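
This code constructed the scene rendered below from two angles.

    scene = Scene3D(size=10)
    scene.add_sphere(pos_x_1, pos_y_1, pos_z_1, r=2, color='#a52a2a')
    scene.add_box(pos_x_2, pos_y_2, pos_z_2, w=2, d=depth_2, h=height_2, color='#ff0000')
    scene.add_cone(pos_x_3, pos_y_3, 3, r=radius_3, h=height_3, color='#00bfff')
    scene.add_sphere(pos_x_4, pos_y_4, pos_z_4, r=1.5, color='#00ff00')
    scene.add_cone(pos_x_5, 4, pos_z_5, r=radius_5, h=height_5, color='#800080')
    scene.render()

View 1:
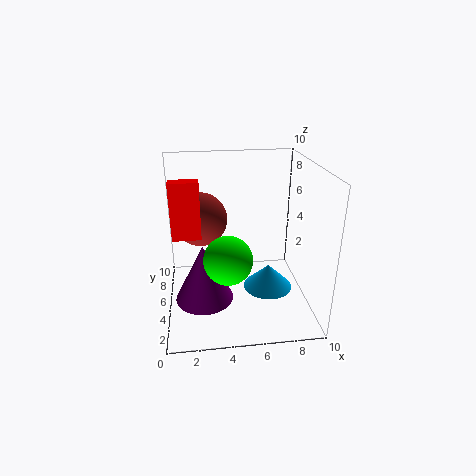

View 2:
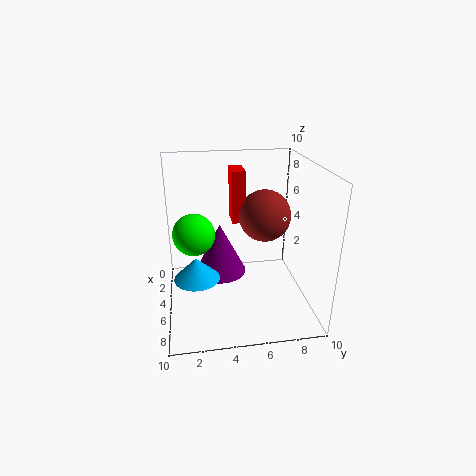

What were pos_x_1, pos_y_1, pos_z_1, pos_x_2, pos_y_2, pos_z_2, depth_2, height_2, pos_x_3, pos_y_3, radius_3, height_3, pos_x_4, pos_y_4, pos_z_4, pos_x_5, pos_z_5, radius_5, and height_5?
pos_x_1 = 2.5, pos_y_1 = 7.5, pos_z_1 = 5.5, pos_x_2 = 0.5, pos_y_2 = 5, pos_z_2 = 5, depth_2 = 1, height_2 = 4, pos_x_3 = 6.5, pos_y_3 = 2, radius_3 = 1.5, height_3 = 1.5, pos_x_4 = 4, pos_y_4 = 2, pos_z_4 = 5, pos_x_5 = 2.5, pos_z_5 = 1, radius_5 = 2, height_5 = 4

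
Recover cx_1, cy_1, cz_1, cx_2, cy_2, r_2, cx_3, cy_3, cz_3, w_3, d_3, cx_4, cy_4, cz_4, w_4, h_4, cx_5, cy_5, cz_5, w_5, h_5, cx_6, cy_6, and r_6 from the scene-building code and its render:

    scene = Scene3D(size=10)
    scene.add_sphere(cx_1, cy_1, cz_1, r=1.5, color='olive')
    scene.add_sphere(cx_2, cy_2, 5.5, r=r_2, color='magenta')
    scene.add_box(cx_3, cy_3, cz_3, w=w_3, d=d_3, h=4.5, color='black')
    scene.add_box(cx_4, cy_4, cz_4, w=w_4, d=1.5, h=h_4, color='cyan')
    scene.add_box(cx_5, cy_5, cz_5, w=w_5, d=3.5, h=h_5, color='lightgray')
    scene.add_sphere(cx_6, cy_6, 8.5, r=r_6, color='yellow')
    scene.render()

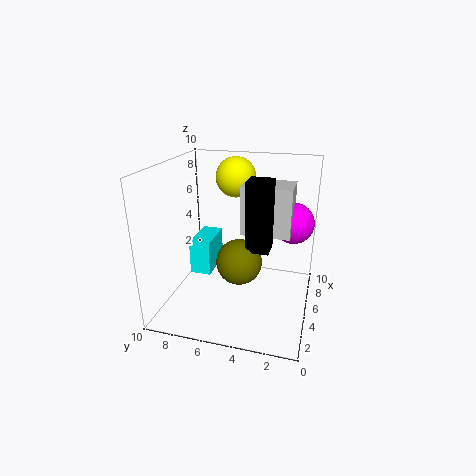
cx_1 = 3.5; cy_1 = 4.5; cz_1 = 4; cx_2 = 7.5; cy_2 = 1.5; r_2 = 1.5; cx_3 = 3; cy_3 = 2.5; cz_3 = 5; w_3 = 1.5; d_3 = 1.5; cx_4 = 4.5; cy_4 = 7; cz_4 = 2; w_4 = 3; h_4 = 2.5; cx_5 = 5.5; cy_5 = 1.5; cz_5 = 5; w_5 = 2.5; h_5 = 3.5; cx_6 = 8; cy_6 = 6; r_6 = 1.5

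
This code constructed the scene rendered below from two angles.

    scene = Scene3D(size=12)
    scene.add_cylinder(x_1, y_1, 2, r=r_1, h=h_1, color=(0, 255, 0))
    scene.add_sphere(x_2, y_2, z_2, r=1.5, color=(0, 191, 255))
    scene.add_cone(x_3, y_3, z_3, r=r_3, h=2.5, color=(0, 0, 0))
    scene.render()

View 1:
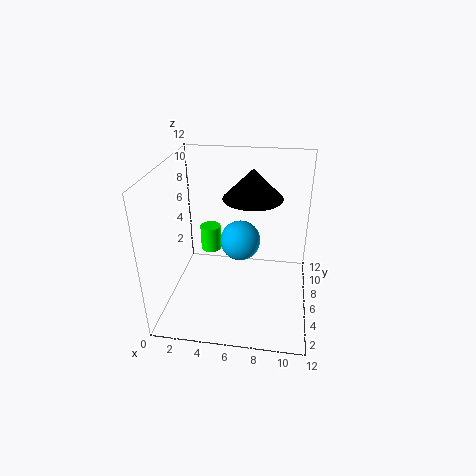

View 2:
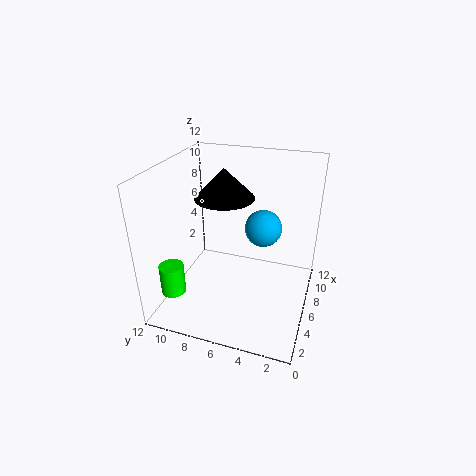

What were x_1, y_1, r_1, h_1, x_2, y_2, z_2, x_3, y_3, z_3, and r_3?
x_1 = 2.5, y_1 = 10.5, r_1 = 1, h_1 = 2.5, x_2 = 6.5, y_2 = 4, z_2 = 7, x_3 = 7, y_3 = 7.5, z_3 = 9, r_3 = 2.5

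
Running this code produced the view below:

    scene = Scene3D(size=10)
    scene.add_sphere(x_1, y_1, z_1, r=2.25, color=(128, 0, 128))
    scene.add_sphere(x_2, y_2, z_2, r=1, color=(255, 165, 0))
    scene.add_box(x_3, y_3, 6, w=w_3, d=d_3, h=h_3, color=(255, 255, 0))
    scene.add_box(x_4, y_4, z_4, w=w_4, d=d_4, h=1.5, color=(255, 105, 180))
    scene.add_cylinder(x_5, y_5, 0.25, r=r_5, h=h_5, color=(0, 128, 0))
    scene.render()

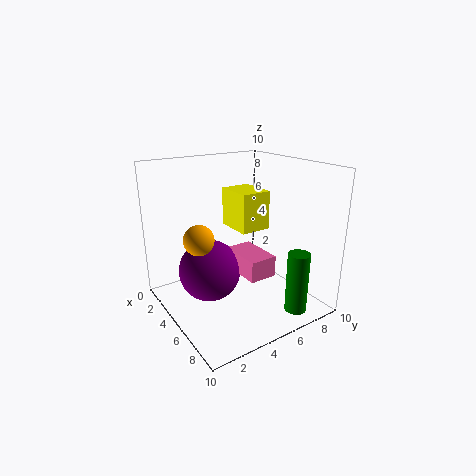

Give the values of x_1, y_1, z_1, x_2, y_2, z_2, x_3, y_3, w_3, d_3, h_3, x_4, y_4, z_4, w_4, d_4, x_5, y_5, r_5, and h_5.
x_1 = 3.5, y_1 = 3.5, z_1 = 2.25, x_2 = 5, y_2 = 2, z_2 = 5.5, x_3 = 4.25, y_3 = 4.25, w_3 = 2.5, d_3 = 2, h_3 = 2.5, x_4 = 3.5, y_4 = 5, z_4 = 2.25, w_4 = 3.25, d_4 = 2, x_5 = 8.5, y_5 = 7.5, r_5 = 0.75, h_5 = 4.25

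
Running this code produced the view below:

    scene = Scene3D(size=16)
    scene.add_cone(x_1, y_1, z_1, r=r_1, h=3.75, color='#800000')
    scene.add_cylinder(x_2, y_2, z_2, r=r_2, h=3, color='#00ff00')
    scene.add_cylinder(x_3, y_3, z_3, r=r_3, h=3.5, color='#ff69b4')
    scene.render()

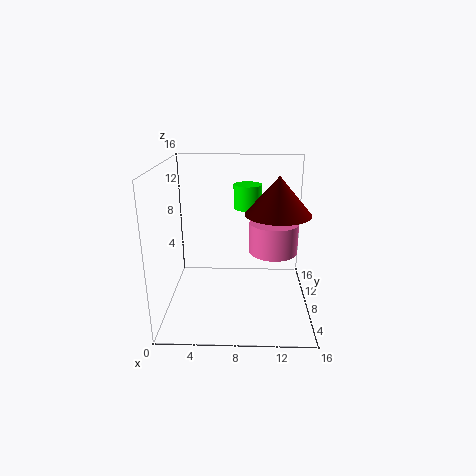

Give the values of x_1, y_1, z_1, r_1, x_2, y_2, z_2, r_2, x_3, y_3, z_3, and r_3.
x_1 = 12, y_1 = 5, z_1 = 11.75, r_1 = 3.25, x_2 = 9, y_2 = 13.75, z_2 = 9.75, r_2 = 1.75, x_3 = 12, y_3 = 9, z_3 = 6, r_3 = 2.75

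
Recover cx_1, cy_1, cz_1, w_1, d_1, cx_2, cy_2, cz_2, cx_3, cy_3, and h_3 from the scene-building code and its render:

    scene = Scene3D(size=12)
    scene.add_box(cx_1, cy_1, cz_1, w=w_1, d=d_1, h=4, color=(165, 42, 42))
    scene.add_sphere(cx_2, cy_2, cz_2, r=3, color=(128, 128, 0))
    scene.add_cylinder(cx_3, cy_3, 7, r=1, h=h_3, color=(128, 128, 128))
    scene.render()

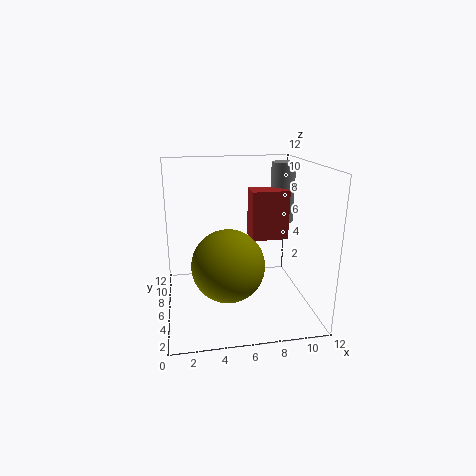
cx_1 = 7
cy_1 = 5
cz_1 = 6
w_1 = 3
d_1 = 2
cx_2 = 5
cy_2 = 5
cz_2 = 4
cx_3 = 10
cy_3 = 7
h_3 = 5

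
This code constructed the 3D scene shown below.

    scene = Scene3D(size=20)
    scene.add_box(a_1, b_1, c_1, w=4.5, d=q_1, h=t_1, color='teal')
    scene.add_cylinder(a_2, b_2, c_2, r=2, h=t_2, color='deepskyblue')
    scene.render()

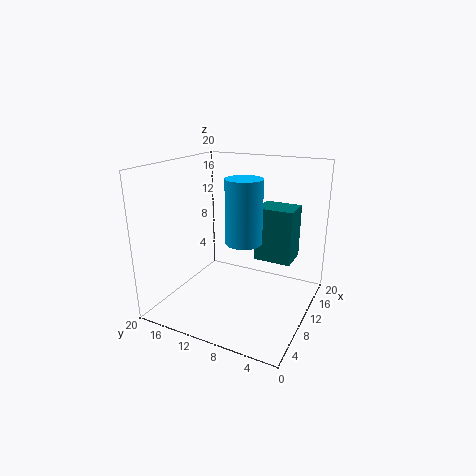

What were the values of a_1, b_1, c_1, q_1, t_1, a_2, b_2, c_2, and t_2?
a_1 = 13.5
b_1 = 3.5
c_1 = 5.5
q_1 = 5.5
t_1 = 8
a_2 = 2.5
b_2 = 5.5
c_2 = 13
t_2 = 7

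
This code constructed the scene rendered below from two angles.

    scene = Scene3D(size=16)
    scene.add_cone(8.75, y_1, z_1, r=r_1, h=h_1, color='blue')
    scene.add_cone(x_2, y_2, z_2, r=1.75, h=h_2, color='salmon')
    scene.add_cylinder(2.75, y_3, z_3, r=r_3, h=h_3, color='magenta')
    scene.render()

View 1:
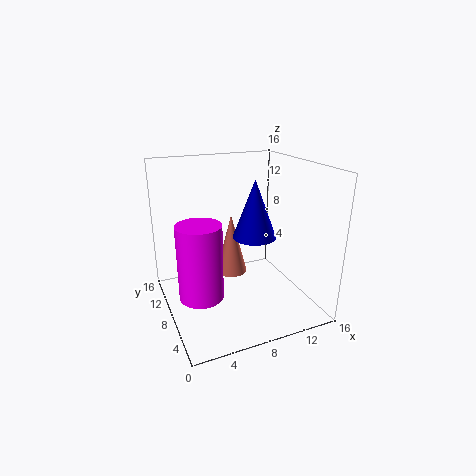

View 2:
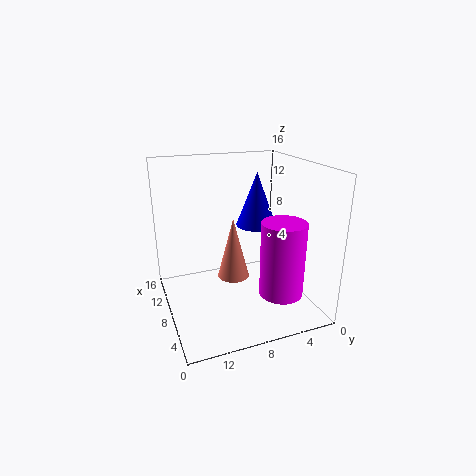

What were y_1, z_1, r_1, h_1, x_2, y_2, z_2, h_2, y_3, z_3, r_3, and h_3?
y_1 = 5.5; z_1 = 9; r_1 = 2.25; h_1 = 6; x_2 = 7.5; y_2 = 8.75; z_2 = 3.75; h_2 = 6.75; y_3 = 5.25; z_3 = 3.5; r_3 = 2.25; h_3 = 7.75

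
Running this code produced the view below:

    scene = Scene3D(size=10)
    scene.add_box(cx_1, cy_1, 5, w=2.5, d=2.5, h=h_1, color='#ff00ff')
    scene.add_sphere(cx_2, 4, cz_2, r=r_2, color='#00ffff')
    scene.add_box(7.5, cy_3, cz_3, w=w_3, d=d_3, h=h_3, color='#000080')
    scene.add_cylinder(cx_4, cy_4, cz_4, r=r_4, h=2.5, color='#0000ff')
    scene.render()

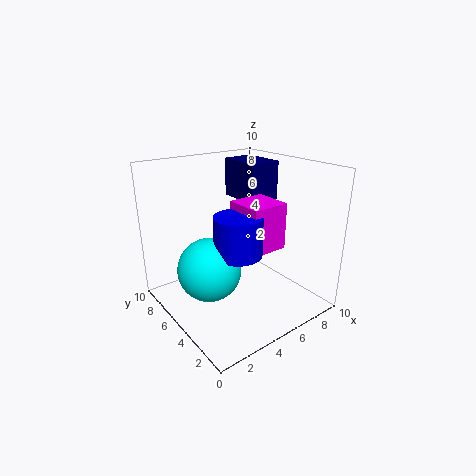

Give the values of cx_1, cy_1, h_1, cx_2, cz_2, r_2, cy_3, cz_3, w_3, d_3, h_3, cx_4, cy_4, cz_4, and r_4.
cx_1 = 4; cy_1 = 2; h_1 = 3; cx_2 = 2; cz_2 = 4; r_2 = 2; cy_3 = 6.5; cz_3 = 6.5; w_3 = 2.5; d_3 = 3.5; h_3 = 3; cx_4 = 3.5; cy_4 = 3; cz_4 = 5; r_4 = 1.5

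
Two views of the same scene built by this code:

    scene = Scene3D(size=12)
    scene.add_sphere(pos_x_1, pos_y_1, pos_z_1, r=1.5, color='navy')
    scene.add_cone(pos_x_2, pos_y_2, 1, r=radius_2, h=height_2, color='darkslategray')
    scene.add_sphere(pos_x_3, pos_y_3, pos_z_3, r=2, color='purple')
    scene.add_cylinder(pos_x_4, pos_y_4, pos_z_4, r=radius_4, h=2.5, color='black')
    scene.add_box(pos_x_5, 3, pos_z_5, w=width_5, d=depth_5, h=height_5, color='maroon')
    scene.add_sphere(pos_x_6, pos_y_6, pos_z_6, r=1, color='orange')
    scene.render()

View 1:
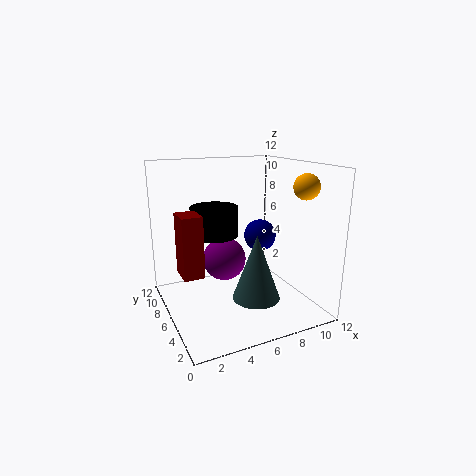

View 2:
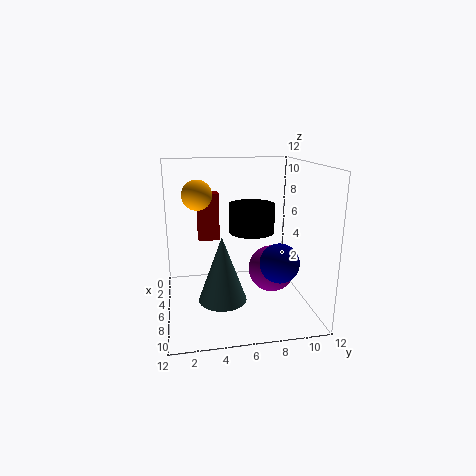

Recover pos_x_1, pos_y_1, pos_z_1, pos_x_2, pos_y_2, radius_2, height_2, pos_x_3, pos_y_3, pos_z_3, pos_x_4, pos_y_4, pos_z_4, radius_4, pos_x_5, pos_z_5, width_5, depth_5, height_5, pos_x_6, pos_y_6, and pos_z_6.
pos_x_1 = 9.5; pos_y_1 = 8.5; pos_z_1 = 5; pos_x_2 = 7; pos_y_2 = 4.5; radius_2 = 2; height_2 = 5.5; pos_x_3 = 6; pos_y_3 = 9; pos_z_3 = 3; pos_x_4 = 4.5; pos_y_4 = 7.5; pos_z_4 = 6; radius_4 = 2; pos_x_5 = 0.5; pos_z_5 = 4.5; width_5 = 1.5; depth_5 = 2; height_5 = 4.5; pos_x_6 = 10; pos_y_6 = 2.5; pos_z_6 = 10.5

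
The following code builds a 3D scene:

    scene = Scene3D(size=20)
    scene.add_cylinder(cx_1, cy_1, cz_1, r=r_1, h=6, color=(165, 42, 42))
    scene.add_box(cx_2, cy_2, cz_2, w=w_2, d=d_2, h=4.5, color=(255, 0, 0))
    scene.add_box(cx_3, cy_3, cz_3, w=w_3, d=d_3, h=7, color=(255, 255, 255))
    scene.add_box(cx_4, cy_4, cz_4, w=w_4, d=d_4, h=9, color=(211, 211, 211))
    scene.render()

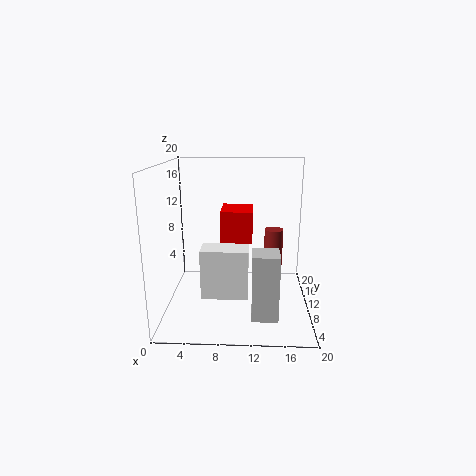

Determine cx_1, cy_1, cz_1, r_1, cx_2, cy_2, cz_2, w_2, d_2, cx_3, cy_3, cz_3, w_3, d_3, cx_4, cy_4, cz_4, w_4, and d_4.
cx_1 = 15.5; cy_1 = 17.5; cz_1 = 3; r_1 = 1.5; cx_2 = 7.5; cy_2 = 10.5; cz_2 = 9; w_2 = 4.5; d_2 = 5.5; cx_3 = 5; cy_3 = 7; cz_3 = 2; w_3 = 6.5; d_3 = 3.5; cx_4 = 12; cy_4 = 4; cz_4 = 0.5; w_4 = 3.5; d_4 = 3.5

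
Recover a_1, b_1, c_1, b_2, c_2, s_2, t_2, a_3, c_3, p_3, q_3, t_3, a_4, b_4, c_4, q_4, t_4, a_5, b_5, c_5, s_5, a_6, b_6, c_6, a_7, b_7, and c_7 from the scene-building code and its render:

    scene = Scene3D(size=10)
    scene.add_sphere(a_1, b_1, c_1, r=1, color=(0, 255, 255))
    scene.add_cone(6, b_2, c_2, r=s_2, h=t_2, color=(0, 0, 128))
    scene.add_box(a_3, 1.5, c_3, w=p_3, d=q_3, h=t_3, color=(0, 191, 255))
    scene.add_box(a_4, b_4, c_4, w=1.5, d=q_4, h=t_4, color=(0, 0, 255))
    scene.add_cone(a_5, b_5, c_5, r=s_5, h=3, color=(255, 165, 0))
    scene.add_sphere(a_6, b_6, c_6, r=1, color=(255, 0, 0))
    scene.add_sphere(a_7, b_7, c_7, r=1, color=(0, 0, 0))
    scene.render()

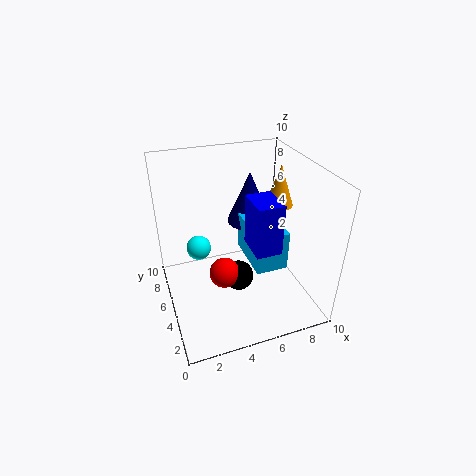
a_1 = 3
b_1 = 9
c_1 = 2
b_2 = 5.5
c_2 = 6
s_2 = 1.5
t_2 = 3.5
a_3 = 5
c_3 = 4.5
p_3 = 2
q_3 = 3.5
t_3 = 2.5
a_4 = 4.5
b_4 = 0.5
c_4 = 6.5
q_4 = 2
t_4 = 3
a_5 = 8.5
b_5 = 6
c_5 = 6.5
s_5 = 1
a_6 = 3.5
b_6 = 3.5
c_6 = 3.5
a_7 = 4.5
b_7 = 3.5
c_7 = 3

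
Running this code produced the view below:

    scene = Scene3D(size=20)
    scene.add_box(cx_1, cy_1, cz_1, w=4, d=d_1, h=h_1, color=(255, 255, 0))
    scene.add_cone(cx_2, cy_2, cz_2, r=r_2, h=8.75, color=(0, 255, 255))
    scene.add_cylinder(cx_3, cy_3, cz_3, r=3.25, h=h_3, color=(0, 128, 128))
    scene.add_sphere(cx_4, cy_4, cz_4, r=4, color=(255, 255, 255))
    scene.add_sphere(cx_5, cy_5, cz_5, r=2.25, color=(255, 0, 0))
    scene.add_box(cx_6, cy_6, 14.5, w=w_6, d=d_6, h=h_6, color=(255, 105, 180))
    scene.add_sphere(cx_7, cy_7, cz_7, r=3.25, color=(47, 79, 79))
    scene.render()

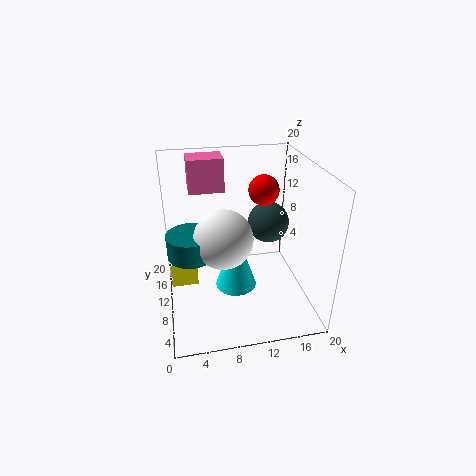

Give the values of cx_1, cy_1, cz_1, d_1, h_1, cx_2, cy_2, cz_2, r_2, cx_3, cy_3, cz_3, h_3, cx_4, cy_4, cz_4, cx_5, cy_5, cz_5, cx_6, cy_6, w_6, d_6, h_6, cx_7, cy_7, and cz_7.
cx_1 = 0.25; cy_1 = 12.5; cz_1 = 1; d_1 = 4.25; h_1 = 4; cx_2 = 9.75; cy_2 = 10.25; cz_2 = 2; r_2 = 3; cx_3 = 3.5; cy_3 = 9.75; cz_3 = 8.25; h_3 = 3.25; cx_4 = 7.75; cy_4 = 8.75; cz_4 = 10.75; cx_5 = 14.75; cy_5 = 14.25; cz_5 = 15; cx_6 = 4; cy_6 = 15.75; w_6 = 5.25; d_6 = 4; h_6 = 5; cx_7 = 16.25; cy_7 = 16; cz_7 = 8.75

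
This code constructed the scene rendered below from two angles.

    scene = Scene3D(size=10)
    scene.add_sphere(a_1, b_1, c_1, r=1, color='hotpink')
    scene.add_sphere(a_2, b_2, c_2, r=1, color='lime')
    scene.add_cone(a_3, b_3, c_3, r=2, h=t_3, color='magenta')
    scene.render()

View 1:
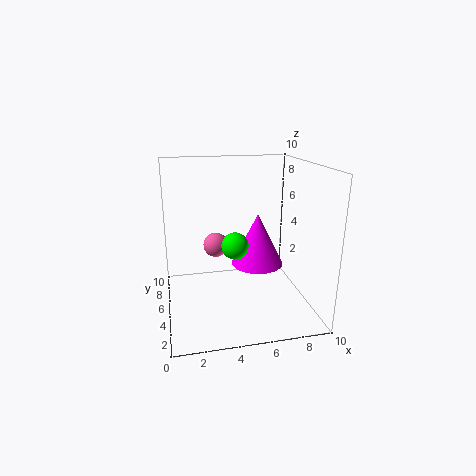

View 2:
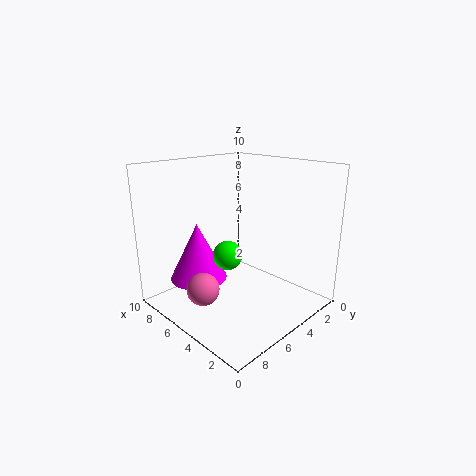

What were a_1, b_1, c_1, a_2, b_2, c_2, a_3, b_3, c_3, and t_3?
a_1 = 4
b_1 = 9
c_1 = 3
a_2 = 5
b_2 = 6
c_2 = 4
a_3 = 7
b_3 = 7
c_3 = 2
t_3 = 4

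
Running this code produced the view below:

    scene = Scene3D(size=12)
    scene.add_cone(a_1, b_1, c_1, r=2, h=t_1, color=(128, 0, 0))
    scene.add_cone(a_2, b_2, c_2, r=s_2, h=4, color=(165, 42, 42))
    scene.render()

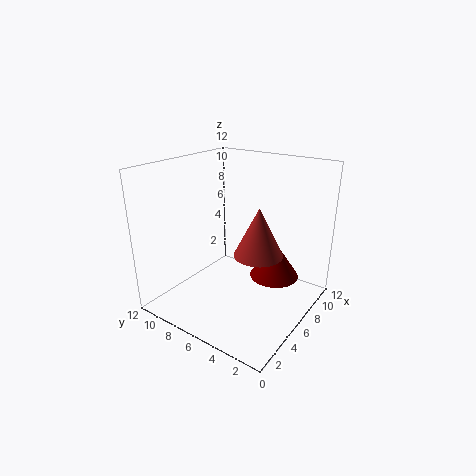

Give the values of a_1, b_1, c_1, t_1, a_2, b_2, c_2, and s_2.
a_1 = 7, b_1 = 3, c_1 = 3, t_1 = 3, a_2 = 6, b_2 = 4, c_2 = 5, s_2 = 2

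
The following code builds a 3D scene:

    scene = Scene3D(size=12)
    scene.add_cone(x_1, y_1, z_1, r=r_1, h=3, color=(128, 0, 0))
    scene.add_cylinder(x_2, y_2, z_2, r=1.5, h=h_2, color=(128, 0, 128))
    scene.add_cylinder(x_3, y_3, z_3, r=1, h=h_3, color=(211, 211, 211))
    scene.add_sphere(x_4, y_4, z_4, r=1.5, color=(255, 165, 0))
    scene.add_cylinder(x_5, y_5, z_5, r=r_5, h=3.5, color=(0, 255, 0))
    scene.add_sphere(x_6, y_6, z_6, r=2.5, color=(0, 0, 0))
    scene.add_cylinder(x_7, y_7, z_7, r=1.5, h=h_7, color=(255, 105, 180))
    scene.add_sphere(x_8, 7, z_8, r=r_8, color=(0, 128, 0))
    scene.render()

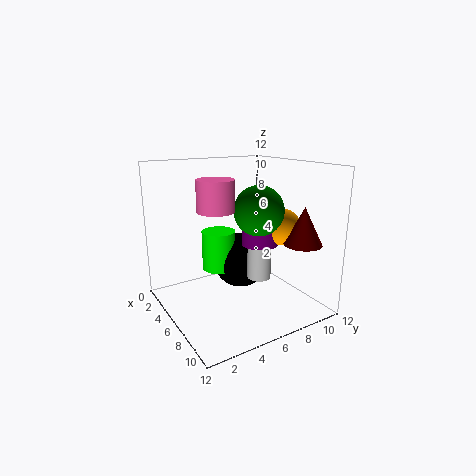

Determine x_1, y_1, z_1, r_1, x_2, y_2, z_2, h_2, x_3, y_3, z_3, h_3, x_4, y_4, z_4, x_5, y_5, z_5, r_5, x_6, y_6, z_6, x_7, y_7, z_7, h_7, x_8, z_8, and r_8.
x_1 = 10, y_1 = 9.5, z_1 = 6, r_1 = 1.5, x_2 = 7, y_2 = 7.5, z_2 = 5.5, h_2 = 2, x_3 = 7, y_3 = 7.5, z_3 = 2.5, h_3 = 6, x_4 = 8, y_4 = 9, z_4 = 7, x_5 = 3.5, y_5 = 5.5, z_5 = 2.5, r_5 = 1.5, x_6 = 4, y_6 = 7.5, z_6 = 3, x_7 = 6, y_7 = 4, z_7 = 8.5, h_7 = 2.5, x_8 = 7.5, z_8 = 8.5, r_8 = 2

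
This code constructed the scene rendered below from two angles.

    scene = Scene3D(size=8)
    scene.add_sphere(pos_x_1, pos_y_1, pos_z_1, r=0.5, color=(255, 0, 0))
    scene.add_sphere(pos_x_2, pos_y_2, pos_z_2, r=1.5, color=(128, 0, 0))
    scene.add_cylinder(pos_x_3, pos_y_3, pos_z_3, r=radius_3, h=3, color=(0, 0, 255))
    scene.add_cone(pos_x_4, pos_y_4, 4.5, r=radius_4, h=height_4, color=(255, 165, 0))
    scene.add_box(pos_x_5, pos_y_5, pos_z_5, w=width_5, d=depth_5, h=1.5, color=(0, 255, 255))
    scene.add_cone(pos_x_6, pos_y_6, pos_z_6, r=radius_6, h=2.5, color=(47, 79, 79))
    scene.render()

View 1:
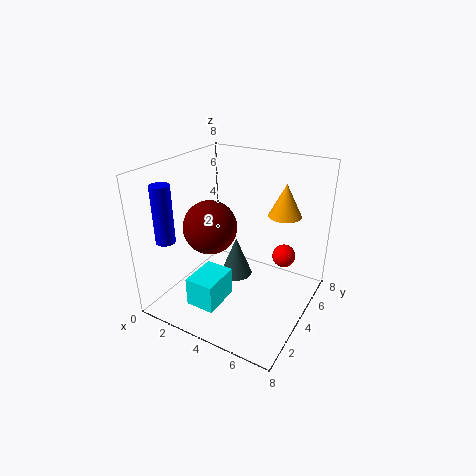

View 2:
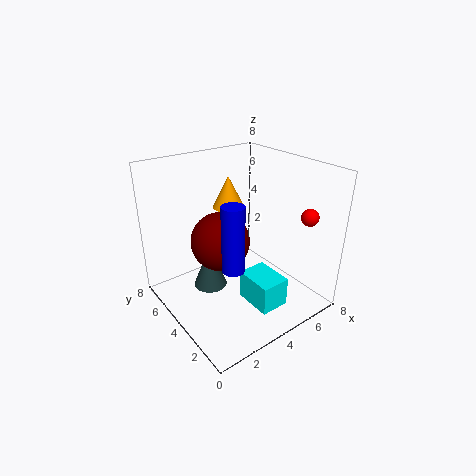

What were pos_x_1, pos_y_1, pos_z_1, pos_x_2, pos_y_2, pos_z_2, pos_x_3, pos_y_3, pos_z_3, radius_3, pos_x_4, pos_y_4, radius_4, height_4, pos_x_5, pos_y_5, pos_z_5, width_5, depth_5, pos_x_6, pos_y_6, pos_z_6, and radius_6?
pos_x_1 = 7.5
pos_y_1 = 2
pos_z_1 = 5
pos_x_2 = 2.5
pos_y_2 = 3.5
pos_z_2 = 4.5
pos_x_3 = 1.5
pos_y_3 = 1
pos_z_3 = 4.5
radius_3 = 0.5
pos_x_4 = 5.5
pos_y_4 = 7
radius_4 = 1
height_4 = 2
pos_x_5 = 3
pos_y_5 = 0.5
pos_z_5 = 1.5
width_5 = 1.5
depth_5 = 2
pos_x_6 = 3
pos_y_6 = 5.5
pos_z_6 = 0.5
radius_6 = 1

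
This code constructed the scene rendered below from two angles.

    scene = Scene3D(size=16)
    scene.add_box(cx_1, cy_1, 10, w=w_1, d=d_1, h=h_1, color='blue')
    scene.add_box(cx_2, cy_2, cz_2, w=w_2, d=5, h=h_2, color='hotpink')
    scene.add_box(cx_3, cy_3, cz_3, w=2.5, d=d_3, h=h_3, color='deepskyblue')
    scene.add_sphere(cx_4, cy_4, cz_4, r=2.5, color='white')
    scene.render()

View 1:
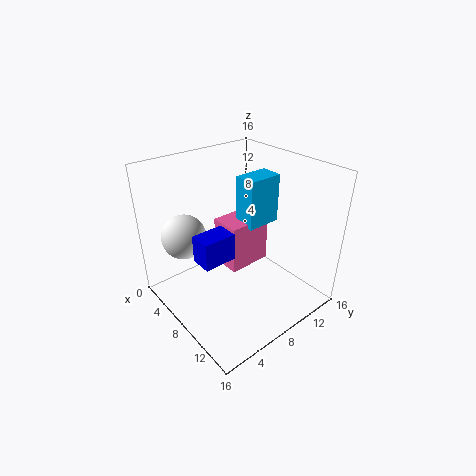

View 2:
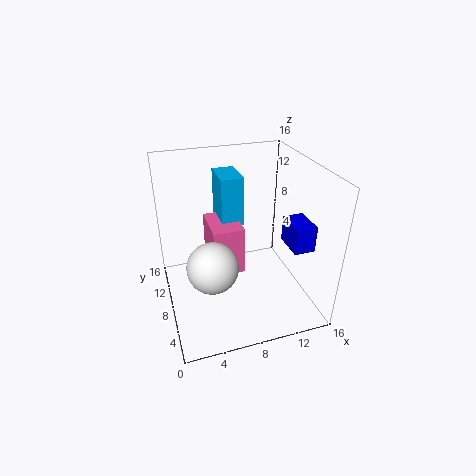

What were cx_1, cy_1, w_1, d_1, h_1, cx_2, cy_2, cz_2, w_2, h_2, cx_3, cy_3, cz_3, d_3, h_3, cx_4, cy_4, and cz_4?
cx_1 = 11
cy_1 = 0.5
w_1 = 2
d_1 = 3
h_1 = 2.5
cx_2 = 5
cy_2 = 7
cz_2 = 4
w_2 = 3.5
h_2 = 5.5
cx_3 = 6.5
cy_3 = 9
cz_3 = 9
d_3 = 4
h_3 = 5.5
cx_4 = 4
cy_4 = 3.5
cz_4 = 8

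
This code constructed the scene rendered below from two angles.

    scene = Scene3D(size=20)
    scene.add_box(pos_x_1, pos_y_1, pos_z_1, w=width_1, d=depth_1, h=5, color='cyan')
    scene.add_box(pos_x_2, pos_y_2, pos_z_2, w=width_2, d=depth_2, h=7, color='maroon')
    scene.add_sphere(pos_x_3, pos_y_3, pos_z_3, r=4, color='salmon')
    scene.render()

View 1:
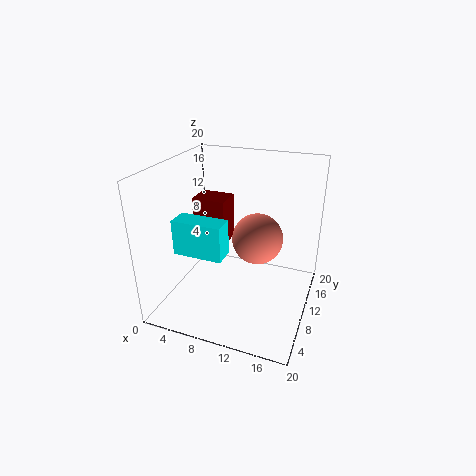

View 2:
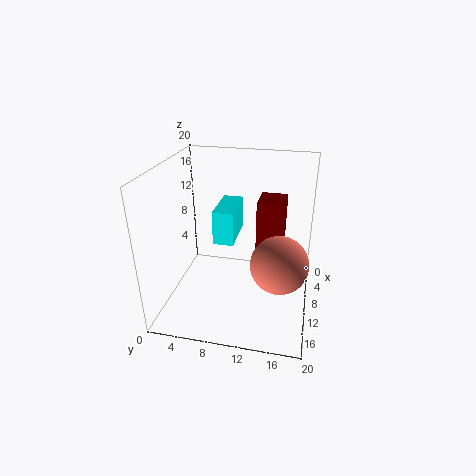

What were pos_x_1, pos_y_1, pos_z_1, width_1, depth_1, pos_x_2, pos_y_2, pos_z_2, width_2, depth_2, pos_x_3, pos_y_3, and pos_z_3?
pos_x_1 = 2; pos_y_1 = 6; pos_z_1 = 8; width_1 = 7; depth_1 = 3; pos_x_2 = 2; pos_y_2 = 12; pos_z_2 = 7; width_2 = 5; depth_2 = 4; pos_x_3 = 11; pos_y_3 = 16; pos_z_3 = 7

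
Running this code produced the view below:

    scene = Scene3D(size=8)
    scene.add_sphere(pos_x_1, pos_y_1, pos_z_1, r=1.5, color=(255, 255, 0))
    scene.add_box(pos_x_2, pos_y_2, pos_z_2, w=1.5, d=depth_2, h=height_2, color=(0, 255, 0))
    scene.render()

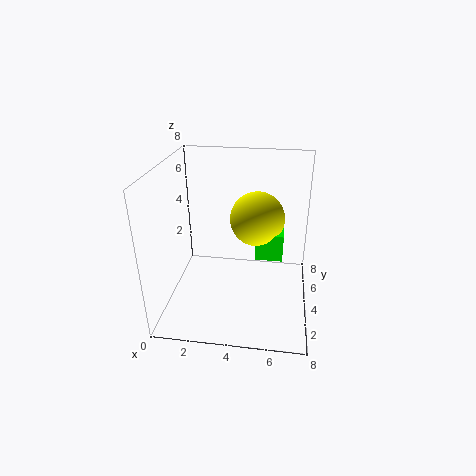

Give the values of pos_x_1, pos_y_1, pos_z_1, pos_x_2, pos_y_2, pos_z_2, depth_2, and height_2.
pos_x_1 = 5, pos_y_1 = 4.5, pos_z_1 = 5, pos_x_2 = 5, pos_y_2 = 3.5, pos_z_2 = 3, depth_2 = 2.5, height_2 = 1.5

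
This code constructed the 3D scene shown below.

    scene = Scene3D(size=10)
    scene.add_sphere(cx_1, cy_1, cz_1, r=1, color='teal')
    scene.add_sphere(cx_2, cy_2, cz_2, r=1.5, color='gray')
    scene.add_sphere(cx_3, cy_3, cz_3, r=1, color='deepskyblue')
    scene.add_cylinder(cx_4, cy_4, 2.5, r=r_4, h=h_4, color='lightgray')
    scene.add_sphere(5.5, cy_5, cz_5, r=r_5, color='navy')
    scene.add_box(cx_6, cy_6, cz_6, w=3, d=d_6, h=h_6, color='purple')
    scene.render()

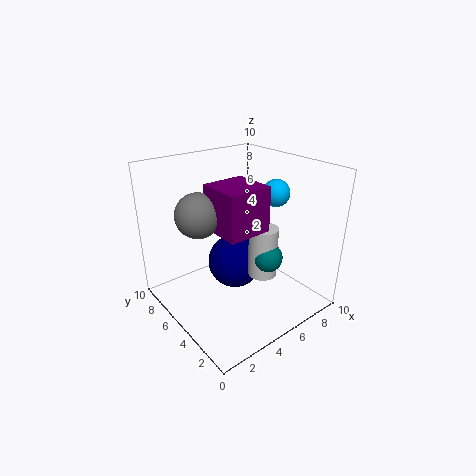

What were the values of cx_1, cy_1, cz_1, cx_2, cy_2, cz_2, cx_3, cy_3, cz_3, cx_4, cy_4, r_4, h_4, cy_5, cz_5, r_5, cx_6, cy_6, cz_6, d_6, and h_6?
cx_1 = 6; cy_1 = 3; cz_1 = 4; cx_2 = 2.5; cy_2 = 6; cz_2 = 7; cx_3 = 8.5; cy_3 = 5; cz_3 = 7.5; cx_4 = 6; cy_4 = 3.5; r_4 = 1; h_4 = 3.5; cy_5 = 6; cz_5 = 2.5; r_5 = 2; cx_6 = 3; cy_6 = 3; cz_6 = 6; d_6 = 3; h_6 = 3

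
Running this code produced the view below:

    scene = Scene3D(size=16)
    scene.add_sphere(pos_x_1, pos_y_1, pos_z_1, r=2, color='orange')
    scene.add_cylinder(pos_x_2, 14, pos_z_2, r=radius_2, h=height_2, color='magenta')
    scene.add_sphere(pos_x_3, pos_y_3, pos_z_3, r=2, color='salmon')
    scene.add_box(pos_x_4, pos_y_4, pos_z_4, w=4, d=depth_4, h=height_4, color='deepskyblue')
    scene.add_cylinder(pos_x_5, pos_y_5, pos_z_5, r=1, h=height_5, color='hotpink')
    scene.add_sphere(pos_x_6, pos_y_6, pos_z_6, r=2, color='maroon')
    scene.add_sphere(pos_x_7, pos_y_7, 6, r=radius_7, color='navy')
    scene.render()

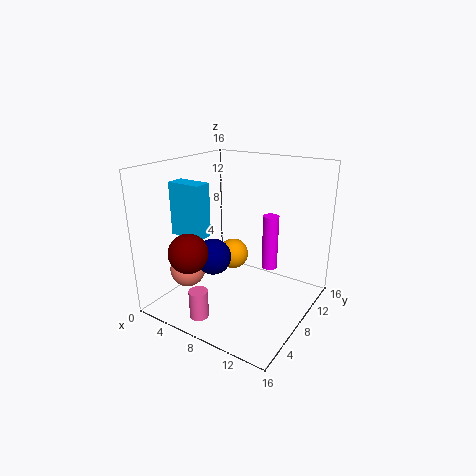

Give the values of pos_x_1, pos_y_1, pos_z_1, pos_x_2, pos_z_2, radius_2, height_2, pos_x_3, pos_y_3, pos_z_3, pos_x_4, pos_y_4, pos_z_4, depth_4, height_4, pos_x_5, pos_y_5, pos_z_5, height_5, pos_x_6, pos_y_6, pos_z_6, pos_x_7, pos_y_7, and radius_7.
pos_x_1 = 4
pos_y_1 = 13
pos_z_1 = 3
pos_x_2 = 9
pos_z_2 = 2
radius_2 = 1
height_2 = 7
pos_x_3 = 3
pos_y_3 = 5
pos_z_3 = 4
pos_x_4 = 1
pos_y_4 = 5
pos_z_4 = 8
depth_4 = 2
height_4 = 6
pos_x_5 = 7
pos_y_5 = 2
pos_z_5 = 1
height_5 = 3
pos_x_6 = 6
pos_y_6 = 2
pos_z_6 = 8
pos_x_7 = 6
pos_y_7 = 6
radius_7 = 2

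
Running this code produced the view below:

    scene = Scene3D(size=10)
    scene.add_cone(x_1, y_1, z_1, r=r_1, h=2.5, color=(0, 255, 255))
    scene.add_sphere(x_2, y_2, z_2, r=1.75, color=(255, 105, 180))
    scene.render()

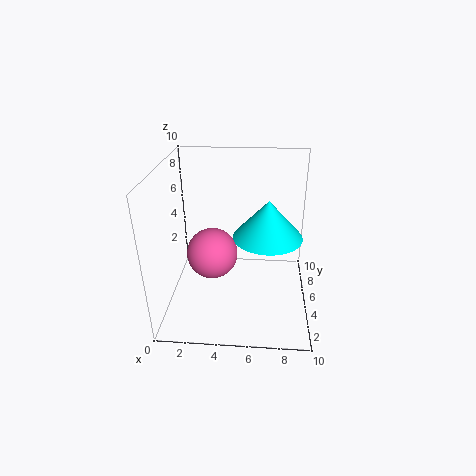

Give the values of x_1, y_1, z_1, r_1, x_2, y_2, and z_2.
x_1 = 7
y_1 = 4
z_1 = 5.75
r_1 = 2.25
x_2 = 3.25
y_2 = 4.5
z_2 = 4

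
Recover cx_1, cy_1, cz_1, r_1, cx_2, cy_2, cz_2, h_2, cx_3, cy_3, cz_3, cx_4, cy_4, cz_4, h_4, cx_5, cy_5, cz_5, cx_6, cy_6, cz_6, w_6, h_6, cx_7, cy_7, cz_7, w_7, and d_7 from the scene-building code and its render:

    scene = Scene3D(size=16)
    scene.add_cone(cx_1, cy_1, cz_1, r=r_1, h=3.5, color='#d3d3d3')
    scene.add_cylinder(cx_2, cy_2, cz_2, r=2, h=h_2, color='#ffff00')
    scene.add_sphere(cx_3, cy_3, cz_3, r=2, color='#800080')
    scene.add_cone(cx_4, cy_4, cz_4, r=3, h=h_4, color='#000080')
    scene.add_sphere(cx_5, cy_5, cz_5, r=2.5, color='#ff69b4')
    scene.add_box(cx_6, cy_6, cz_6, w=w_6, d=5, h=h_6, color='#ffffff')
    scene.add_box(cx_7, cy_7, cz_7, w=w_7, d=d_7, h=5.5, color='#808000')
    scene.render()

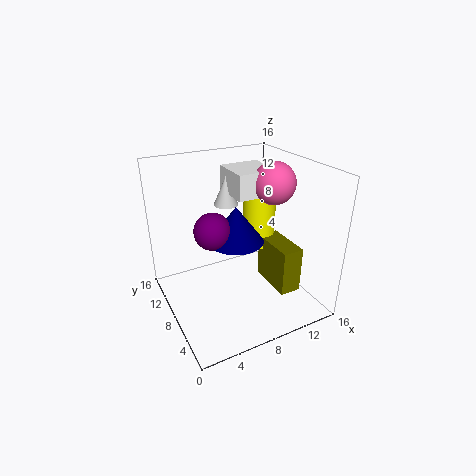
cx_1 = 9, cy_1 = 13, cz_1 = 10, r_1 = 1.5, cx_2 = 12.5, cy_2 = 11, cz_2 = 5, h_2 = 6.5, cx_3 = 5, cy_3 = 8, cz_3 = 9.5, cx_4 = 7.5, cy_4 = 7.5, cz_4 = 8, h_4 = 4, cx_5 = 13.5, cy_5 = 9.5, cz_5 = 13, cx_6 = 9, cy_6 = 9.5, cz_6 = 11.5, w_6 = 5, h_6 = 3, cx_7 = 12, cy_7 = 4.5, cz_7 = 1, w_7 = 2.5, d_7 = 5.5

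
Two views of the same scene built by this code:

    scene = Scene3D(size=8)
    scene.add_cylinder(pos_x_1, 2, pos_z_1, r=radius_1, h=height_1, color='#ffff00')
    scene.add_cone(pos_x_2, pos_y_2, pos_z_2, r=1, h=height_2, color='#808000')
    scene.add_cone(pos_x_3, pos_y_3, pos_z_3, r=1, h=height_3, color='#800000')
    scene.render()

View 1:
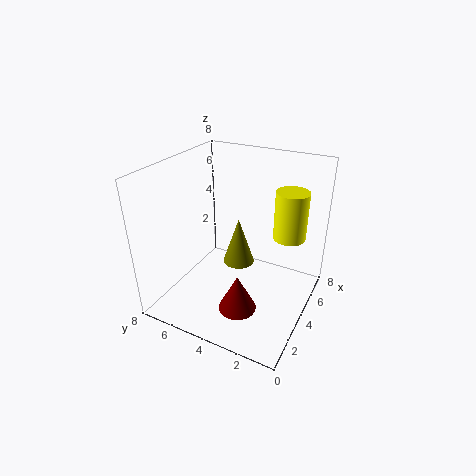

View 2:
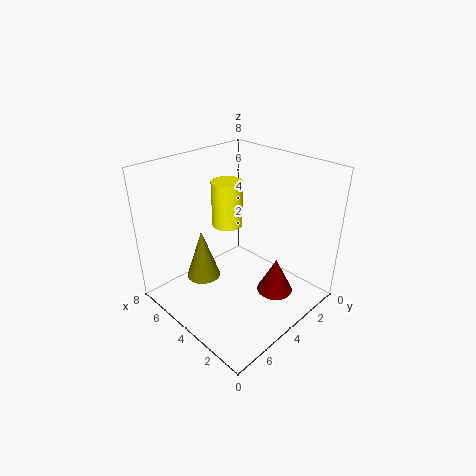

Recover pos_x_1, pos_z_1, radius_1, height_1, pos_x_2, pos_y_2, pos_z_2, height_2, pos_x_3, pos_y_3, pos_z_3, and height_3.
pos_x_1 = 7
pos_z_1 = 3
radius_1 = 1
height_1 = 3
pos_x_2 = 6
pos_y_2 = 5
pos_z_2 = 1
height_2 = 3
pos_x_3 = 2
pos_y_3 = 3
pos_z_3 = 1
height_3 = 2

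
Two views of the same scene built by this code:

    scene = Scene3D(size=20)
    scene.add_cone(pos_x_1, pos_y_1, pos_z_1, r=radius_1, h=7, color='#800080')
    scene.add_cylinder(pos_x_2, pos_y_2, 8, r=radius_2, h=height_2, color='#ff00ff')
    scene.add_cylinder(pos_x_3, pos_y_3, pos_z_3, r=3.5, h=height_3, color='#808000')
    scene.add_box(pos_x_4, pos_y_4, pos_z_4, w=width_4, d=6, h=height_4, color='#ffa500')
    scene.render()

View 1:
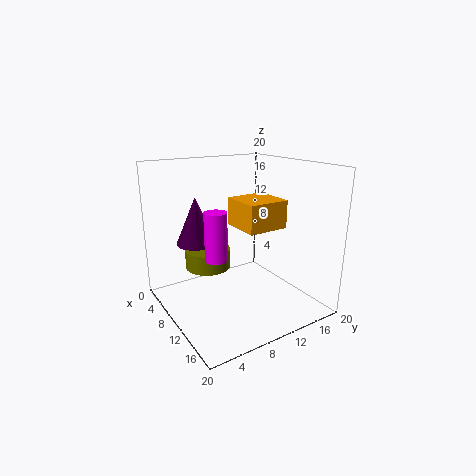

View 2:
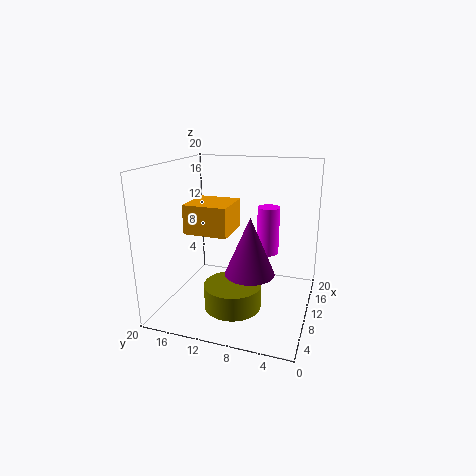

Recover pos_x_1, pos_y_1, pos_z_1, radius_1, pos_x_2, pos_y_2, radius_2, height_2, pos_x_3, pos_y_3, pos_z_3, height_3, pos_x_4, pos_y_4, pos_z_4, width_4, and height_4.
pos_x_1 = 4; pos_y_1 = 6.5; pos_z_1 = 8; radius_1 = 3; pos_x_2 = 11; pos_y_2 = 6; radius_2 = 1.5; height_2 = 6.5; pos_x_3 = 3.5; pos_y_3 = 8.5; pos_z_3 = 3.5; height_3 = 3; pos_x_4 = 6.5; pos_y_4 = 10.5; pos_z_4 = 11; width_4 = 6; height_4 = 4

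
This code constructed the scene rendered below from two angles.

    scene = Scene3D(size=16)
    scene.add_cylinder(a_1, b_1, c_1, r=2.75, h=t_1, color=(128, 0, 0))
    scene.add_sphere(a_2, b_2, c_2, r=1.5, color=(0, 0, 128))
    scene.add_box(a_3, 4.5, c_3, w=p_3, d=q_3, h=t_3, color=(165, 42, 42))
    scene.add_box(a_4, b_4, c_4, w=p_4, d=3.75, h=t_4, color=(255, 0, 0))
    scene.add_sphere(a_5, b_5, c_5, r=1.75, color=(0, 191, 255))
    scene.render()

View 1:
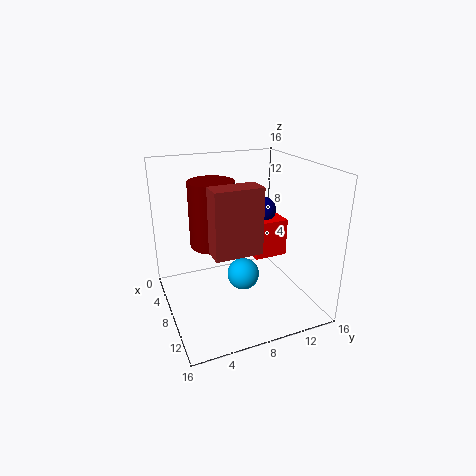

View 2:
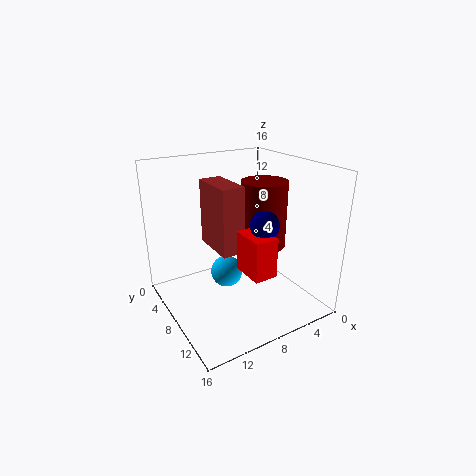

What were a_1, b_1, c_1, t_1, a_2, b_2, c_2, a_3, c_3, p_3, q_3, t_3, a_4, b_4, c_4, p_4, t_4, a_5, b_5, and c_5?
a_1 = 3.5, b_1 = 6.5, c_1 = 5.5, t_1 = 8, a_2 = 7, b_2 = 11.5, c_2 = 10.5, a_3 = 8.25, c_3 = 7, p_3 = 2.5, q_3 = 5.25, t_3 = 7.25, a_4 = 6.75, b_4 = 9.75, c_4 = 5.5, p_4 = 2.5, t_4 = 4.25, a_5 = 9.5, b_5 = 8, c_5 = 4.25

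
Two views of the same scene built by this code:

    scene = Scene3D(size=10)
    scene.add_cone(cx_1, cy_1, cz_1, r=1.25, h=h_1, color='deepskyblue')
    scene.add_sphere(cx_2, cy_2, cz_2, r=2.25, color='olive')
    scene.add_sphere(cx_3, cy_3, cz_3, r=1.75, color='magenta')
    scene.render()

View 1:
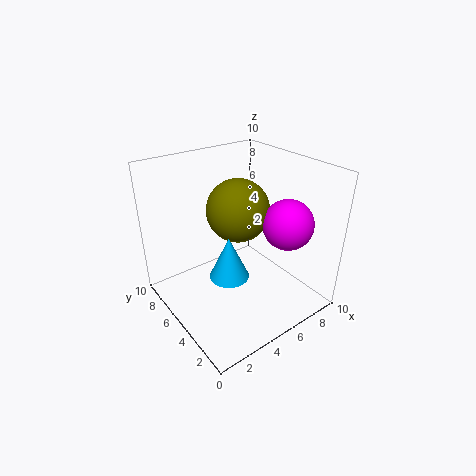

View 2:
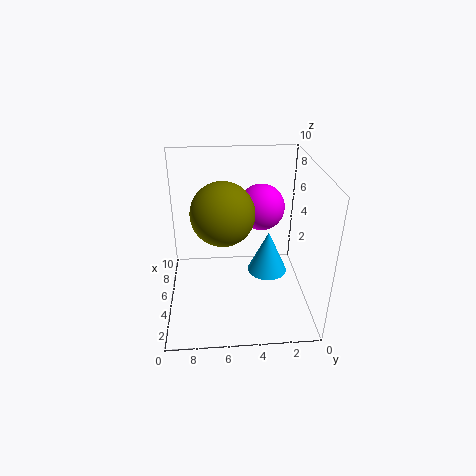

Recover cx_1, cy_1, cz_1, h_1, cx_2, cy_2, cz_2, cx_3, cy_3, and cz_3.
cx_1 = 3; cy_1 = 3.25; cz_1 = 3.75; h_1 = 2.75; cx_2 = 5.75; cy_2 = 6; cz_2 = 6.5; cx_3 = 7.75; cy_3 = 3; cz_3 = 6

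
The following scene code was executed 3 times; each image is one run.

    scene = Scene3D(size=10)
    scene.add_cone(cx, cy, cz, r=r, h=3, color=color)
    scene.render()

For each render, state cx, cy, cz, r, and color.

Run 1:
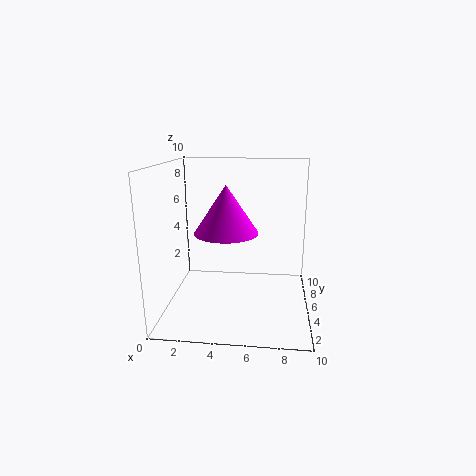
cx = 4.5; cy = 3; cz = 6; r = 2; color = 'magenta'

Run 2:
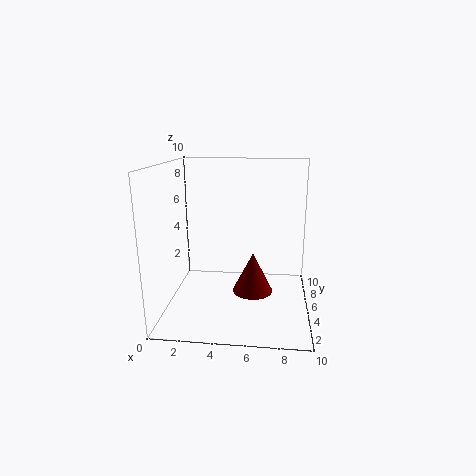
cx = 6; cy = 6; cz = 0.5; r = 1.5; color = 'maroon'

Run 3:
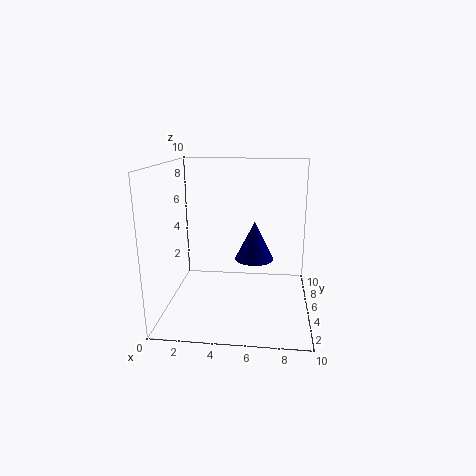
cx = 6; cy = 7.5; cz = 2.5; r = 1.5; color = 'navy'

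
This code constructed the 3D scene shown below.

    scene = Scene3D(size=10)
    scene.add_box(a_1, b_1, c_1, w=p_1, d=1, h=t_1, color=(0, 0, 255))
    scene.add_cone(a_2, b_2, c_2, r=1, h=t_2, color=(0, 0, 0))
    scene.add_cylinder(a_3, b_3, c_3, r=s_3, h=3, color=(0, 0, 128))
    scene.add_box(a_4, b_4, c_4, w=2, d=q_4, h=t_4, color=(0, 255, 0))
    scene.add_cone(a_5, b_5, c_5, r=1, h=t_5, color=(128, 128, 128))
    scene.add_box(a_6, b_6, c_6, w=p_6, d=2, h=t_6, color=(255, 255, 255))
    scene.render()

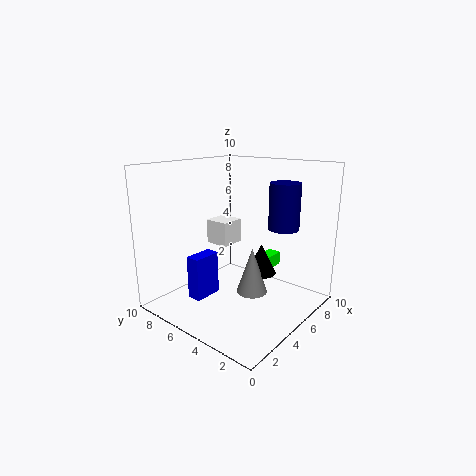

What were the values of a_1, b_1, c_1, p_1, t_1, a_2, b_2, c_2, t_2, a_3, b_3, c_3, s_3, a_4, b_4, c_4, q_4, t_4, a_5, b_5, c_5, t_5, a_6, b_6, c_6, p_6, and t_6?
a_1 = 2; b_1 = 6; c_1 = 1; p_1 = 2; t_1 = 3; a_2 = 5; b_2 = 3; c_2 = 3; t_2 = 2; a_3 = 6; b_3 = 2; c_3 = 6; s_3 = 1; a_4 = 7; b_4 = 4; c_4 = 2; q_4 = 1; t_4 = 1; a_5 = 4; b_5 = 3; c_5 = 2; t_5 = 3; a_6 = 7; b_6 = 8; c_6 = 3; p_6 = 2; t_6 = 2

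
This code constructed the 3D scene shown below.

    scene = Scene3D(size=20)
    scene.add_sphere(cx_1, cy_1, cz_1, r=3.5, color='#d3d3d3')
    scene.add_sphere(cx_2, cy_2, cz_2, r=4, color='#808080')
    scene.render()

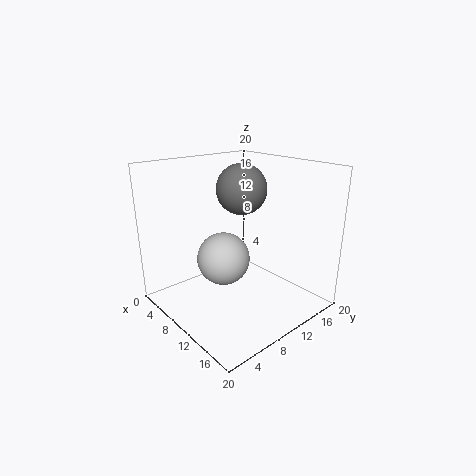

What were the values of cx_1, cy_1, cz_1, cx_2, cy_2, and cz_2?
cx_1 = 10.5
cy_1 = 7
cz_1 = 8
cx_2 = 4.5
cy_2 = 15.5
cz_2 = 15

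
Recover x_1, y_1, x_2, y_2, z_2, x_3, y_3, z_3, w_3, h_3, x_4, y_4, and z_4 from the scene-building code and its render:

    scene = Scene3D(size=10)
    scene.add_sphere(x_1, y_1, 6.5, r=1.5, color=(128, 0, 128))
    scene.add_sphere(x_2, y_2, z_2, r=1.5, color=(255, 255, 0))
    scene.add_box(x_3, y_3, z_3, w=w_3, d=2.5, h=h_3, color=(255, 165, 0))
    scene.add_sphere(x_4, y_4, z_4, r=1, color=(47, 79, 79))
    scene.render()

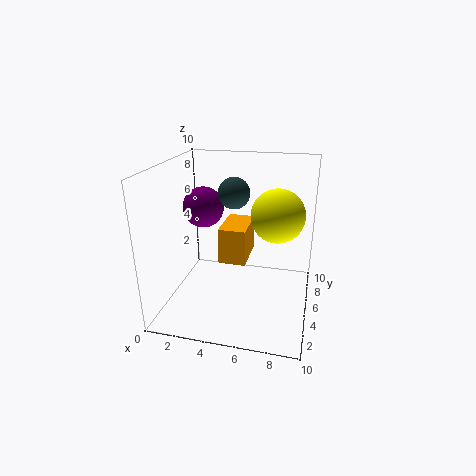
x_1 = 2
y_1 = 6.5
x_2 = 8
y_2 = 2
z_2 = 8
x_3 = 5
y_3 = 0.5
z_3 = 5.5
w_3 = 1.5
h_3 = 2
x_4 = 5
y_4 = 4
z_4 = 8.5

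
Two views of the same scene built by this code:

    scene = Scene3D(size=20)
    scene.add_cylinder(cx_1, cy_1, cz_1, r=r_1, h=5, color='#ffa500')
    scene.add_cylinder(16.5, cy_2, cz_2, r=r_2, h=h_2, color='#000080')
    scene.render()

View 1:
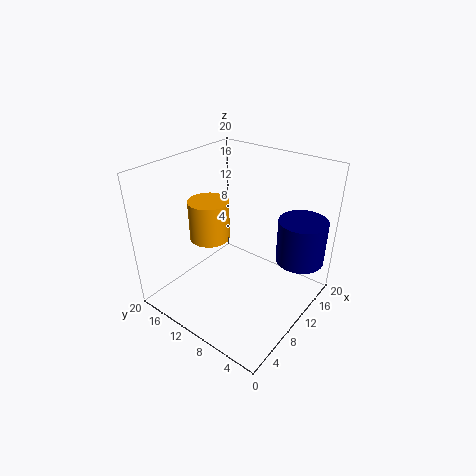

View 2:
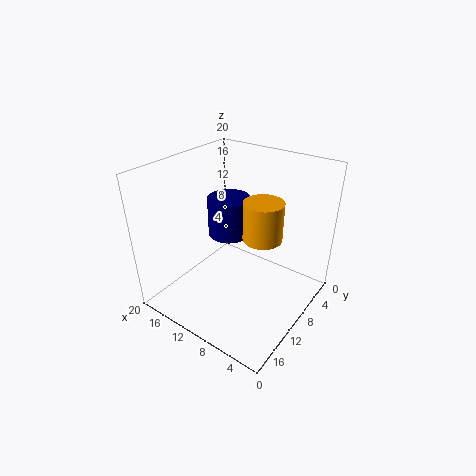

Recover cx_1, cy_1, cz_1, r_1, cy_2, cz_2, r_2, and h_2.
cx_1 = 5.5, cy_1 = 11, cz_1 = 12, r_1 = 2.5, cy_2 = 3.5, cz_2 = 5.5, r_2 = 3.5, h_2 = 6.5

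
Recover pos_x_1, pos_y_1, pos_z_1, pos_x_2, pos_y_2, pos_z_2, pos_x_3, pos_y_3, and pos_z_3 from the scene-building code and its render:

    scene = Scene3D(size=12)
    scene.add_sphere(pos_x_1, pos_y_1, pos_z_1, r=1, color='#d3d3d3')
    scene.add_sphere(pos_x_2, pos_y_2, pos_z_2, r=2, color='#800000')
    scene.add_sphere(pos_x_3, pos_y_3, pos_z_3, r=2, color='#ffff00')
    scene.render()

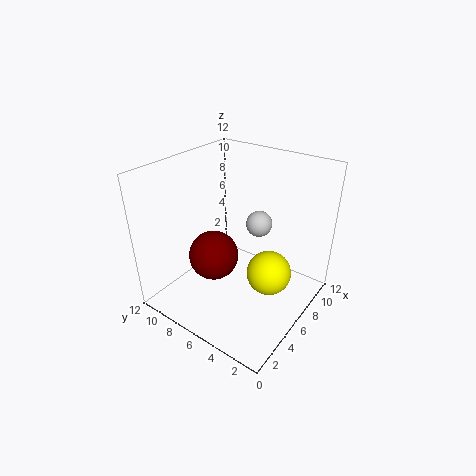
pos_x_1 = 6; pos_y_1 = 4; pos_z_1 = 8; pos_x_2 = 4; pos_y_2 = 7; pos_z_2 = 5; pos_x_3 = 8; pos_y_3 = 4; pos_z_3 = 2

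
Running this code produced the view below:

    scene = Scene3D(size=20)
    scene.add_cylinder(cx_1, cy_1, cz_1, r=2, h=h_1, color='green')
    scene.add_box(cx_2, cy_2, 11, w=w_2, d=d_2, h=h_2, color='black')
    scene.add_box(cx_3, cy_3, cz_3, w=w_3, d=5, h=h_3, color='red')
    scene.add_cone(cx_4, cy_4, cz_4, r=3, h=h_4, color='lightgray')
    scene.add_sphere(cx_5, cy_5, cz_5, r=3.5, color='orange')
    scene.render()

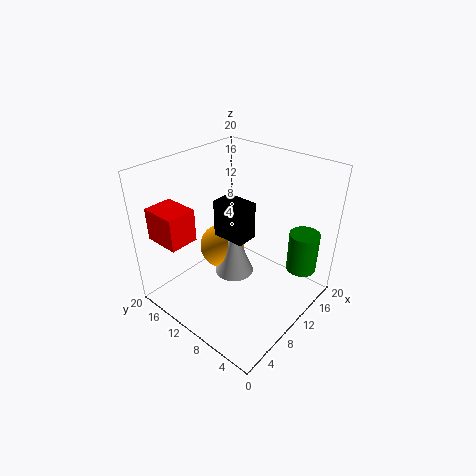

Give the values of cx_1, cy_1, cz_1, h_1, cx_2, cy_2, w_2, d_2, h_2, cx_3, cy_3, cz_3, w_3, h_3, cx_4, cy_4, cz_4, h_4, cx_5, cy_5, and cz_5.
cx_1 = 14; cy_1 = 2; cz_1 = 6.5; h_1 = 5.5; cx_2 = 7.5; cy_2 = 7.5; w_2 = 3; d_2 = 4.5; h_2 = 5; cx_3 = 1.5; cy_3 = 13.5; cz_3 = 10.5; w_3 = 4; h_3 = 4.5; cx_4 = 12; cy_4 = 12.5; cz_4 = 2; h_4 = 7.5; cx_5 = 12.5; cy_5 = 15.5; cz_5 = 5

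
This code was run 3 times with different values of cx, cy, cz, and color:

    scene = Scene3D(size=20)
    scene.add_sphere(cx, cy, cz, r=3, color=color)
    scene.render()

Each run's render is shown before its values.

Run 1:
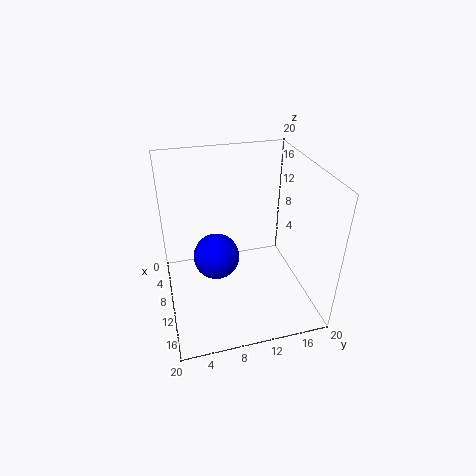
cx = 12
cy = 6.5
cz = 9
color = 'blue'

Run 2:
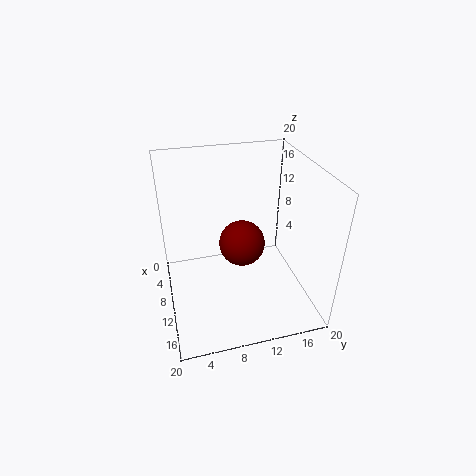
cx = 12
cy = 10
cz = 10.5
color = 'maroon'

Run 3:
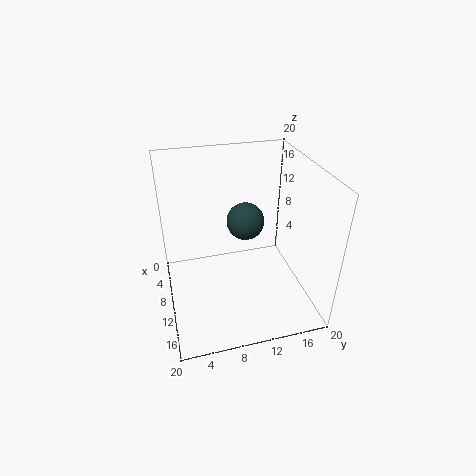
cx = 3.5
cy = 13
cz = 8.5
color = 'darkslategray'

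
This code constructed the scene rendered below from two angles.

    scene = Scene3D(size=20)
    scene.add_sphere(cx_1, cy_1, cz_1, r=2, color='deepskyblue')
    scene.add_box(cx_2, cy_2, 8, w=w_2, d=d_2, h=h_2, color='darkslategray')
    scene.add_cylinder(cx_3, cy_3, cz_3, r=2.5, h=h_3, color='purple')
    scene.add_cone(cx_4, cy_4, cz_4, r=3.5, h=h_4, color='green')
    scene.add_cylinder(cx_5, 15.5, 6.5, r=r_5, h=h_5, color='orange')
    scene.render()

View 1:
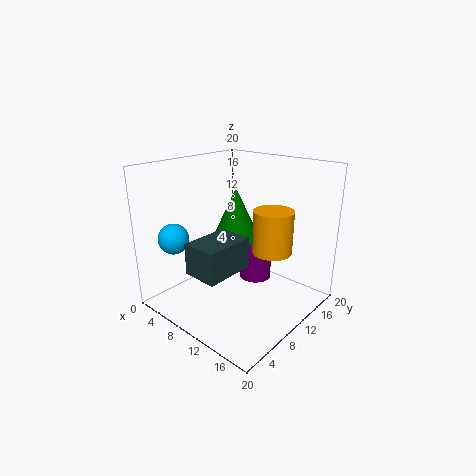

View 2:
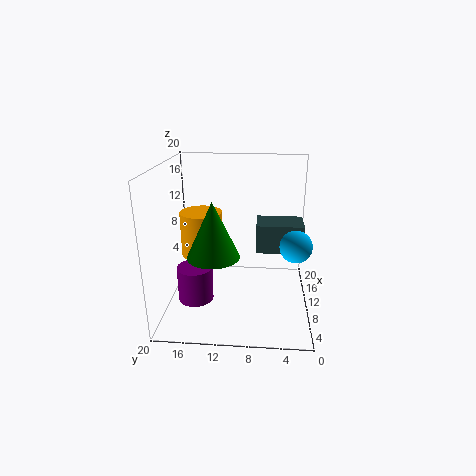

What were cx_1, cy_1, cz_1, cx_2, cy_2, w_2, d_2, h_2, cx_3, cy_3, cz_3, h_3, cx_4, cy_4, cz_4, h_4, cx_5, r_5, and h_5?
cx_1 = 5.5; cy_1 = 2.5; cz_1 = 11; cx_2 = 9.5; cy_2 = 1; w_2 = 4.5; d_2 = 6.5; h_2 = 4; cx_3 = 8.5; cy_3 = 16; cz_3 = 1; h_3 = 5; cx_4 = 7; cy_4 = 13; cz_4 = 8.5; h_4 = 7.5; cx_5 = 12; r_5 = 3; h_5 = 6.5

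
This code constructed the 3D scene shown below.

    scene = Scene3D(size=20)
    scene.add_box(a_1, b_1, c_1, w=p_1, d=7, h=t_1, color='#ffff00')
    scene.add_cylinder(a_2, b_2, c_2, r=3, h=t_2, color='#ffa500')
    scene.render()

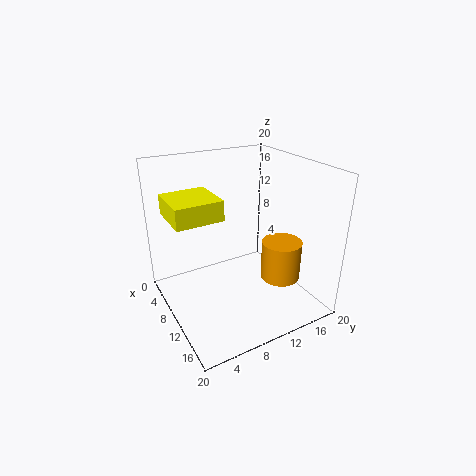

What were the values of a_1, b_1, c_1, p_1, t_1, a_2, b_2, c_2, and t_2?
a_1 = 1
b_1 = 2
c_1 = 12
p_1 = 7
t_1 = 3
a_2 = 11
b_2 = 17
c_2 = 2
t_2 = 6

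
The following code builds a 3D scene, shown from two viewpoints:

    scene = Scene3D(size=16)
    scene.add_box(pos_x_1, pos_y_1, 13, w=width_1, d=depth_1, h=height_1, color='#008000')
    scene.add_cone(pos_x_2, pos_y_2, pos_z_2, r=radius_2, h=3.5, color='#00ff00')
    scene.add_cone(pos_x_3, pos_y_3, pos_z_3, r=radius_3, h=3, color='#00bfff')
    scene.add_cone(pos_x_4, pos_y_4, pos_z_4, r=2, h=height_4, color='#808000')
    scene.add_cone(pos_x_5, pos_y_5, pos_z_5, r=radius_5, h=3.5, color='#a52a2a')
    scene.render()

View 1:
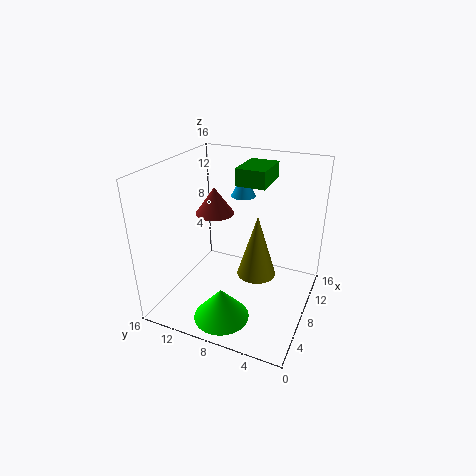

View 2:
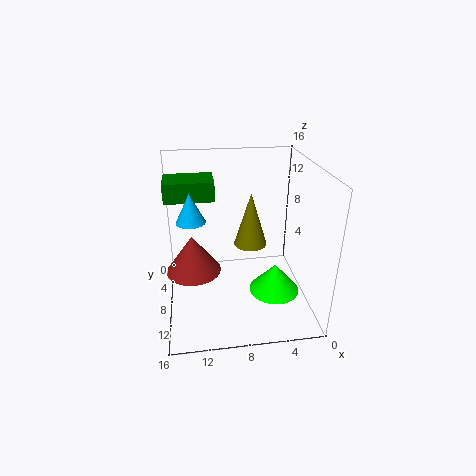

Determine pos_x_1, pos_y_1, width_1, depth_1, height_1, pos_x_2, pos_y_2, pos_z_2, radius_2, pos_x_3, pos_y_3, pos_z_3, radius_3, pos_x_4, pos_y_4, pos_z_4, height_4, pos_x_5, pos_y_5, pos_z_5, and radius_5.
pos_x_1 = 10.5, pos_y_1 = 6, width_1 = 5, depth_1 = 3.5, height_1 = 2, pos_x_2 = 3.5, pos_y_2 = 8, pos_z_2 = 0.5, radius_2 = 3, pos_x_3 = 13, pos_y_3 = 9.5, pos_z_3 = 11, radius_3 = 1.5, pos_x_4 = 6, pos_y_4 = 5, pos_z_4 = 5.5, height_4 = 6.5, pos_x_5 = 13, pos_y_5 = 13.5, pos_z_5 = 8, radius_5 = 2.5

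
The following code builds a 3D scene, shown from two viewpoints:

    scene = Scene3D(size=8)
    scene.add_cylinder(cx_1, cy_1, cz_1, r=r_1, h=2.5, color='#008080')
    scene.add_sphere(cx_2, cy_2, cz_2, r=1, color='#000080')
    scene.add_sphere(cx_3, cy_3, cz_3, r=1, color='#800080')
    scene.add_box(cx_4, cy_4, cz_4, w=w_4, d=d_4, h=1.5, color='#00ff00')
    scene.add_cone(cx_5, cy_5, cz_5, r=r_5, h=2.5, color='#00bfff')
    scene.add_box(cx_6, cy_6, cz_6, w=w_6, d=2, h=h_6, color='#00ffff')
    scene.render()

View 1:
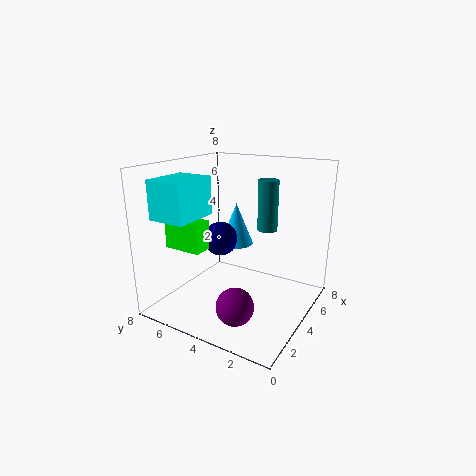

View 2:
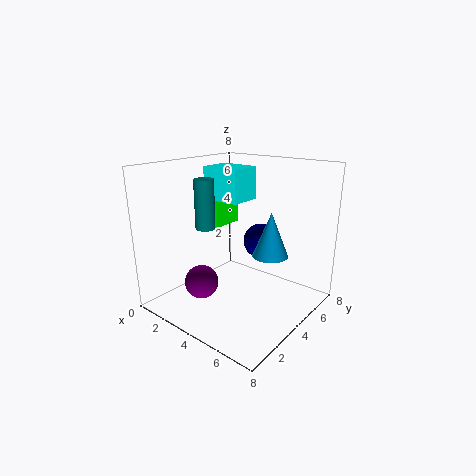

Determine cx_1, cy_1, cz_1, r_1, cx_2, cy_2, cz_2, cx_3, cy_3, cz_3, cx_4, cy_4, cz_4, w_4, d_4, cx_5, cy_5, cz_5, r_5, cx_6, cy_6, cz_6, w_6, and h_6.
cx_1 = 3.5
cy_1 = 2
cz_1 = 5
r_1 = 0.5
cx_2 = 4.5
cy_2 = 5.5
cz_2 = 3.5
cx_3 = 2
cy_3 = 3
cz_3 = 1
cx_4 = 1
cy_4 = 4.5
cz_4 = 4
w_4 = 1
d_4 = 2
cx_5 = 5.5
cy_5 = 5
cz_5 = 3
r_5 = 1
cx_6 = 0.5
cy_6 = 5
cz_6 = 5.5
w_6 = 2.5
h_6 = 2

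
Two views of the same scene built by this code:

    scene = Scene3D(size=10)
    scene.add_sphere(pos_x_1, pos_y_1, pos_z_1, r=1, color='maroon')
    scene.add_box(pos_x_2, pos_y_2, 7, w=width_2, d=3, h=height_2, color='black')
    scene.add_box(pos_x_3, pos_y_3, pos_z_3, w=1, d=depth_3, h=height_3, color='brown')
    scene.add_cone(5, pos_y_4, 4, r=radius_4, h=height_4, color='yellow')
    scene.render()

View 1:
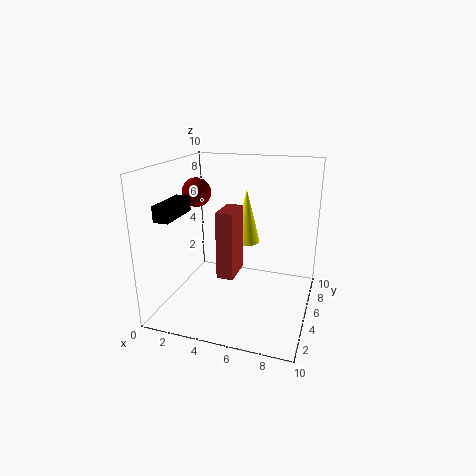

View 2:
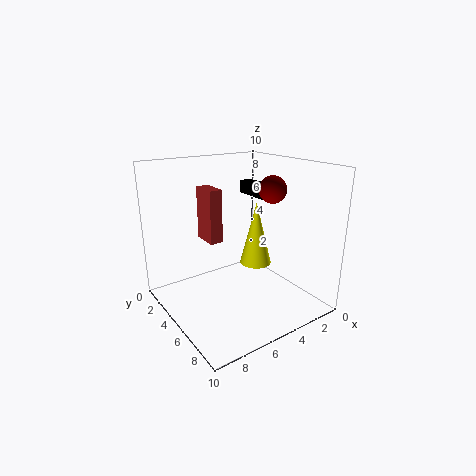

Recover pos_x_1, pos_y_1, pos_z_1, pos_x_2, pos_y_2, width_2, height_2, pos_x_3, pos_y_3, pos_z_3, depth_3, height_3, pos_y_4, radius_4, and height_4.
pos_x_1 = 2, pos_y_1 = 5, pos_z_1 = 8, pos_x_2 = 1, pos_y_2 = 1, width_2 = 1, height_2 = 1, pos_x_3 = 5, pos_y_3 = 1, pos_z_3 = 4, depth_3 = 2, height_3 = 4, pos_y_4 = 7, radius_4 = 1, height_4 = 4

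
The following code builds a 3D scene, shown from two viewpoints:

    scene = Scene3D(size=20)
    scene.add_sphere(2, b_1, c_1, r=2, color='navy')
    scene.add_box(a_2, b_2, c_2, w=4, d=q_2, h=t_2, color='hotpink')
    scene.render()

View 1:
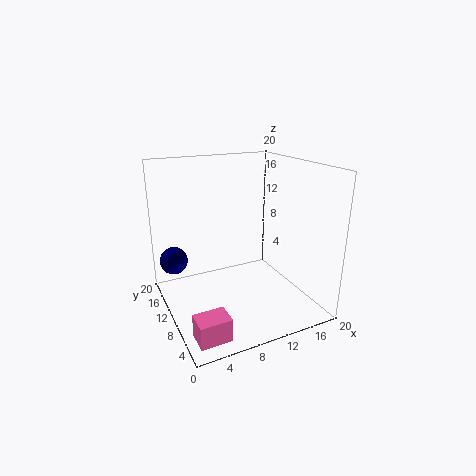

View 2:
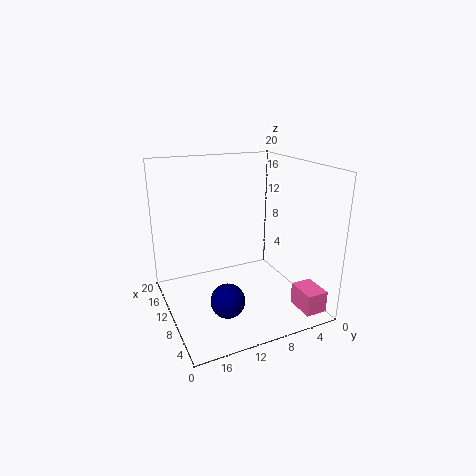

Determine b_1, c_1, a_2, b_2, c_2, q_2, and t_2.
b_1 = 15, c_1 = 6, a_2 = 1, b_2 = 1, c_2 = 1, q_2 = 3, t_2 = 3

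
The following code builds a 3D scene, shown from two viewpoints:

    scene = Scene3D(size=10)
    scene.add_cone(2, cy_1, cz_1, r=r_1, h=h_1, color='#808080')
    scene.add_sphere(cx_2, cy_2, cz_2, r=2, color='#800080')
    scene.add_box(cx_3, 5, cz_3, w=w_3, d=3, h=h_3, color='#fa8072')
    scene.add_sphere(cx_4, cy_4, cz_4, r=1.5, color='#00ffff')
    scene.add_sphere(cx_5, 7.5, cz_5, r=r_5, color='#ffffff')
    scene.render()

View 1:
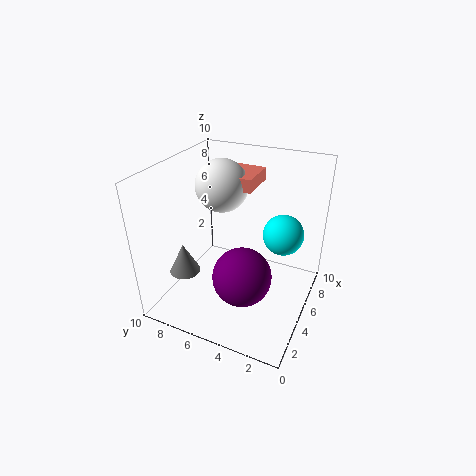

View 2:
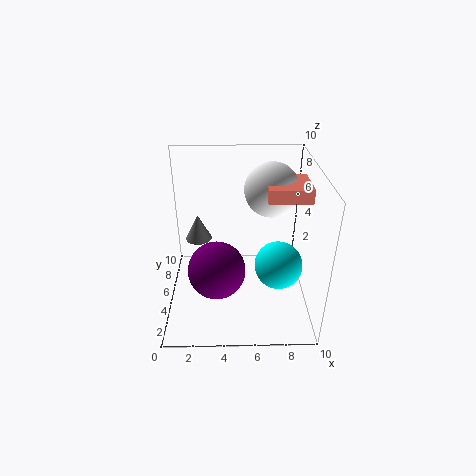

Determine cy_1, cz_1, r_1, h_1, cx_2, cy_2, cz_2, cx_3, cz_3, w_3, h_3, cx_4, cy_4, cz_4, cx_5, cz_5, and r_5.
cy_1 = 7.5; cz_1 = 3.5; r_1 = 1; h_1 = 2; cx_2 = 3.5; cy_2 = 4; cz_2 = 3; cx_3 = 7; cz_3 = 7.5; w_3 = 3; h_3 = 1; cx_4 = 7.5; cy_4 = 2.5; cz_4 = 4.5; cx_5 = 7.5; cz_5 = 7.5; r_5 = 2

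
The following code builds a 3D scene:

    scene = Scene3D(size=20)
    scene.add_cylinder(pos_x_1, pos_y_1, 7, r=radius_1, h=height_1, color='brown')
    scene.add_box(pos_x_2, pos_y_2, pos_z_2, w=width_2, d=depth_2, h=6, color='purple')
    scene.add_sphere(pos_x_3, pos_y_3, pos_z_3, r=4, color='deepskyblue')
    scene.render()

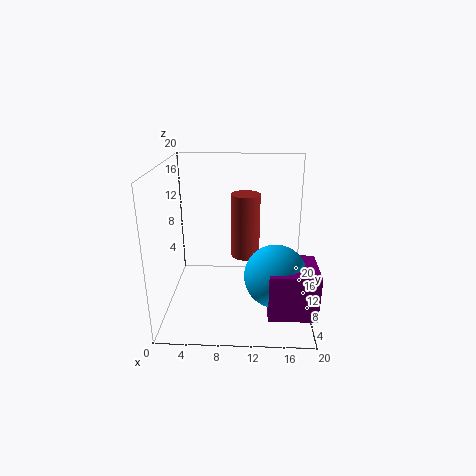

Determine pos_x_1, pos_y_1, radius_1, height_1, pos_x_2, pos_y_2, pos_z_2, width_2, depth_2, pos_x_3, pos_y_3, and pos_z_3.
pos_x_1 = 11; pos_y_1 = 11; radius_1 = 2; height_1 = 9; pos_x_2 = 14; pos_y_2 = 1; pos_z_2 = 3; width_2 = 6; depth_2 = 6; pos_x_3 = 15; pos_y_3 = 5; pos_z_3 = 7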